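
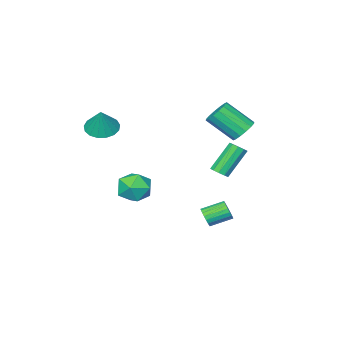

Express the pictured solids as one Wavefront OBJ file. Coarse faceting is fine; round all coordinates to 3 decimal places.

v -1.079 2.079 -4.067
v -0.735 2.238 -3.527
v -1.857 2.919 -3.012
v -2.201 2.761 -3.553
v -0.682 2.45 -3.693
v -1.804 3.132 -3.178
v -0.698 2.598 -3.923
v -1.82 3.28 -3.409
v -0.779 2.657 -4.179
v -1.901 3.338 -3.664
v -0.913 2.615 -4.415
v -2.035 3.297 -3.9
v -1.075 2.481 -4.591
v -2.197 3.162 -4.076
v -1.238 2.277 -4.676
v -2.36 2.959 -4.162
v -1.373 2.04 -4.657
v -2.495 2.721 -4.142
v -1.458 1.809 -4.535
v -2.58 2.49 -4.02
v -1.477 1.624 -4.332
v -2.599 2.306 -3.818
v -1.427 1.519 -4.084
v -2.549 2.2 -3.569
v -1.317 1.51 -3.833
v -2.439 2.192 -3.318
v -1.166 1.6 -3.622
v -2.288 2.281 -3.107
v -1 1.773 -3.488
v -2.122 2.454 -2.974
v -0.847 1.998 -3.455
v -1.969 2.68 -2.94
v -0.565 3.802 0.331
v -0.108 3.842 0.687
v -1.379 3.958 2.304
v -1.835 3.918 1.949
v -0.202 4.174 0.589
v -1.472 4.29 2.207
v -0.434 4.364 0.393
v -1.705 4.48 2.011
v -0.717 4.339 0.173
v -1.987 4.455 1.791
v -0.941 4.109 0.014
v -2.211 4.225 1.632
v -1.021 3.762 -0.024
v -2.292 3.878 1.593
v -0.928 3.43 0.073
v -2.198 3.546 1.691
v -0.695 3.24 0.269
v -1.966 3.356 1.887
v -0.413 3.265 0.489
v -1.683 3.381 2.107
v -0.189 3.495 0.648
v -1.459 3.611 2.266
v 3.259 -1.518 3.059
v 4.18 -1.403 2.714
v 3.741 -0.982 4.521
v 3.974 -0.985 2.628
v 3.604 -0.689 2.642
v 3.156 -0.583 2.75
v 2.731 -0.691 2.93
v 2.427 -0.989 3.139
v 2.314 -1.407 3.33
v 2.417 -1.851 3.458
v 2.714 -2.219 3.495
v 3.135 -2.426 3.433
v 3.585 -2.425 3.284
v 3.961 -2.216 3.084
v 4.175 -1.848 2.878
v -3.116 2.911 2.381
v -2.699 3.567 2.748
v -1.827 2.266 4.086
v -2.244 1.609 3.719
v -3.084 3.537 2.97
v -2.212 2.235 4.307
v -3.478 3.339 3.034
v -2.605 2.037 4.371
v -3.774 3.026 2.923
v -2.902 1.724 4.26
v -3.895 2.682 2.667
v -3.022 1.381 4.004
v -3.806 2.4 2.334
v -2.934 1.098 3.671
v -3.533 2.254 2.014
v -2.661 0.953 3.352
v -3.148 2.285 1.793
v -2.276 0.983 3.13
v -2.755 2.483 1.729
v -1.882 1.181 3.066
v -2.458 2.796 1.84
v -1.586 1.494 3.177
v -2.338 3.139 2.096
v -1.465 1.838 3.433
v -2.426 3.422 2.429
v -1.554 2.12 3.766
v 1.967 0.994 -1.727
v 2.375 1.507 -0.8
v 2.905 -0.527 -1.3
v 3.313 -0.014 -0.373
v 2.213 -0.286 -0.432
v 1.633 0.654 -0.697
v 3.647 0.326 -1.403
v 3.067 1.266 -1.668
v 3.414 1.094 -0.6
v 2.527 0.716 0
v 2.753 0.264 -2.1
v 1.866 -0.114 -1.5
f 2 1 5
f 2 5 3
f 3 5 6
f 3 6 4
f 5 1 7
f 5 7 6
f 6 7 8
f 6 8 4
f 7 1 9
f 7 9 8
f 8 9 10
f 8 10 4
f 9 1 11
f 9 11 10
f 10 11 12
f 10 12 4
f 11 1 13
f 11 13 12
f 12 13 14
f 12 14 4
f 13 1 15
f 13 15 14
f 14 15 16
f 14 16 4
f 15 1 17
f 15 17 16
f 16 17 18
f 16 18 4
f 17 1 19
f 17 19 18
f 18 19 20
f 18 20 4
f 19 1 21
f 19 21 20
f 20 21 22
f 20 22 4
f 21 1 23
f 21 23 22
f 22 23 24
f 22 24 4
f 23 1 25
f 23 25 24
f 24 25 26
f 24 26 4
f 25 1 27
f 25 27 26
f 26 27 28
f 26 28 4
f 27 1 29
f 27 29 28
f 28 29 30
f 28 30 4
f 29 1 31
f 29 31 30
f 30 31 32
f 30 32 4
f 31 1 2
f 31 2 32
f 32 2 3
f 32 3 4
f 34 33 37
f 34 37 35
f 35 37 38
f 35 38 36
f 37 33 39
f 37 39 38
f 38 39 40
f 38 40 36
f 39 33 41
f 39 41 40
f 40 41 42
f 40 42 36
f 41 33 43
f 41 43 42
f 42 43 44
f 42 44 36
f 43 33 45
f 43 45 44
f 44 45 46
f 44 46 36
f 45 33 47
f 45 47 46
f 46 47 48
f 46 48 36
f 47 33 49
f 47 49 48
f 48 49 50
f 48 50 36
f 49 33 51
f 49 51 50
f 50 51 52
f 50 52 36
f 51 33 53
f 51 53 52
f 52 53 54
f 52 54 36
f 53 33 34
f 53 34 54
f 54 34 35
f 54 35 36
f 56 55 58
f 56 58 57
f 58 55 59
f 58 59 57
f 59 55 60
f 59 60 57
f 60 55 61
f 60 61 57
f 61 55 62
f 61 62 57
f 62 55 63
f 62 63 57
f 63 55 64
f 63 64 57
f 64 55 65
f 64 65 57
f 65 55 66
f 65 66 57
f 66 55 67
f 66 67 57
f 67 55 68
f 67 68 57
f 68 55 69
f 68 69 57
f 69 55 56
f 69 56 57
f 71 70 74
f 71 74 72
f 72 74 75
f 72 75 73
f 74 70 76
f 74 76 75
f 75 76 77
f 75 77 73
f 76 70 78
f 76 78 77
f 77 78 79
f 77 79 73
f 78 70 80
f 78 80 79
f 79 80 81
f 79 81 73
f 80 70 82
f 80 82 81
f 81 82 83
f 81 83 73
f 82 70 84
f 82 84 83
f 83 84 85
f 83 85 73
f 84 70 86
f 84 86 85
f 85 86 87
f 85 87 73
f 86 70 88
f 86 88 87
f 87 88 89
f 87 89 73
f 88 70 90
f 88 90 89
f 89 90 91
f 89 91 73
f 90 70 92
f 90 92 91
f 91 92 93
f 91 93 73
f 92 70 94
f 92 94 93
f 93 94 95
f 93 95 73
f 94 70 71
f 94 71 95
f 95 71 72
f 95 72 73
f 96 107 101
f 96 101 97
f 96 97 103
f 96 103 106
f 96 106 107
f 97 101 105
f 101 107 100
f 107 106 98
f 106 103 102
f 103 97 104
f 99 105 100
f 99 100 98
f 99 98 102
f 99 102 104
f 99 104 105
f 100 105 101
f 98 100 107
f 102 98 106
f 104 102 103
f 105 104 97



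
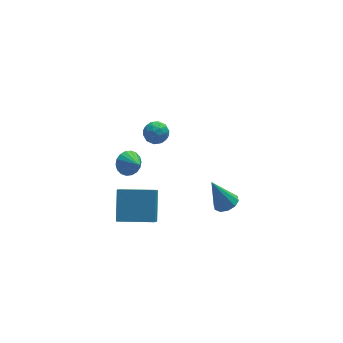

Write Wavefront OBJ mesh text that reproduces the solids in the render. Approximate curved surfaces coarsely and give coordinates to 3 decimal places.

v -3.422 -1.299 3.849
v -2.859 -1.103 4.224
v -2.741 -1.817 3.096
v -2.178 -1.621 3.471
v -2.623 -2.102 3.729
v -3.043 -1.783 4.194
v -2.557 -1.137 3.126
v -2.977 -0.818 3.591
v -2.324 -1.004 3.777
v -2.365 -1.6 4.15
v -3.235 -1.32 3.17
v -3.276 -1.916 3.543
v -3.2 -1.156 4.103
v -2.4 -1.764 3.217
v -2.661 -2.047 3.369
v -2.33 -1.932 3.589
v -3.309 -1.555 4.085
v -2.978 -1.44 4.306
v -2.839 -2.027 4.014
v -2.622 -1.48 3.014
v -2.291 -1.365 3.235
v -3.27 -0.988 3.731
v -2.939 -0.873 3.951
v -2.761 -0.893 3.306
v -2.554 -0.982 4.06
v -2.154 -1.286 3.617
v -2.377 -1.002 3.415
v -2.624 -0.814 3.688
v -2.579 -1.333 4.279
v -2.178 -1.637 3.836
v -2.44 -1.92 3.988
v -2.687 -1.732 4.262
v -2.264 -1.274 4.016
v -3.422 -1.283 3.484
v -3.021 -1.587 3.041
v -2.913 -1.188 3.058
v -3.16 -1 3.332
v -3.446 -1.634 3.703
v -3.046 -1.938 3.26
v -2.976 -2.106 3.632
v -3.223 -1.918 3.905
v -3.336 -1.646 3.304
v -5.026 -1.702 -3.186
v -4.621 -0.389 -1.917
v -4.756 -1.186 -3.806
v -4.35 0.126 -2.537
v -3.19 -2.446 -3.003
v -2.784 -1.134 -1.734
v -2.919 -1.931 -3.623
v -2.514 -0.618 -2.354
v 0.998 -1.288 -3.909
v 1.478 -0.756 -3.835
v 0.302 -0.892 -2.231
v 1.114 -0.587 -4.026
v 0.706 -0.685 -4.173
v 0.409 -1.014 -4.219
v 0.337 -1.447 -4.146
v 0.518 -1.819 -3.983
v 0.882 -1.989 -3.792
v 1.291 -1.891 -3.646
v 1.588 -1.562 -3.6
v 1.659 -1.129 -3.672
v -4.06 -0.739 0.65
v -3.702 -1.028 0.07
v -3.7 -1.661 1.33
v -3.473 -0.836 0.209
v -3.361 -0.625 0.436
v -3.386 -0.437 0.705
v -3.546 -0.308 0.963
v -3.806 -0.265 1.159
v -4.118 -0.316 1.254
v -4.417 -0.451 1.23
v -4.646 -0.643 1.091
v -4.759 -0.853 0.865
v -4.733 -1.042 0.596
v -4.574 -1.17 0.338
v -4.313 -1.213 0.141
v -4.002 -1.162 0.046
f 1 38 17
f 38 12 41
f 17 41 6
f 38 41 17
f 1 17 13
f 17 6 18
f 13 18 2
f 17 18 13
f 1 13 22
f 13 2 23
f 22 23 8
f 13 23 22
f 1 22 34
f 22 8 37
f 34 37 11
f 22 37 34
f 1 34 38
f 34 11 42
f 38 42 12
f 34 42 38
f 2 18 29
f 18 6 32
f 29 32 10
f 18 32 29
f 6 41 19
f 41 12 40
f 19 40 5
f 41 40 19
f 12 42 39
f 42 11 35
f 39 35 3
f 42 35 39
f 11 37 36
f 37 8 24
f 36 24 7
f 37 24 36
f 8 23 28
f 23 2 25
f 28 25 9
f 23 25 28
f 4 30 16
f 30 10 31
f 16 31 5
f 30 31 16
f 4 16 14
f 16 5 15
f 14 15 3
f 16 15 14
f 4 14 21
f 14 3 20
f 21 20 7
f 14 20 21
f 4 21 26
f 21 7 27
f 26 27 9
f 21 27 26
f 4 26 30
f 26 9 33
f 30 33 10
f 26 33 30
f 5 31 19
f 31 10 32
f 19 32 6
f 31 32 19
f 3 15 39
f 15 5 40
f 39 40 12
f 15 40 39
f 7 20 36
f 20 3 35
f 36 35 11
f 20 35 36
f 9 27 28
f 27 7 24
f 28 24 8
f 27 24 28
f 10 33 29
f 33 9 25
f 29 25 2
f 33 25 29
f 44 46 43
f 47 44 43
f 43 46 45
f 45 47 43
f 44 50 46
f 48 44 47
f 48 50 44
f 46 50 45
f 49 47 45
f 45 50 49
f 49 48 47
f 50 48 49
f 52 51 54
f 52 54 53
f 54 51 55
f 54 55 53
f 55 51 56
f 55 56 53
f 56 51 57
f 56 57 53
f 57 51 58
f 57 58 53
f 58 51 59
f 58 59 53
f 59 51 60
f 59 60 53
f 60 51 61
f 60 61 53
f 61 51 62
f 61 62 53
f 62 51 52
f 62 52 53
f 64 63 66
f 64 66 65
f 66 63 67
f 66 67 65
f 67 63 68
f 67 68 65
f 68 63 69
f 68 69 65
f 69 63 70
f 69 70 65
f 70 63 71
f 70 71 65
f 71 63 72
f 71 72 65
f 72 63 73
f 72 73 65
f 73 63 74
f 73 74 65
f 74 63 75
f 74 75 65
f 75 63 76
f 75 76 65
f 76 63 77
f 76 77 65
f 77 63 78
f 77 78 65
f 78 63 64
f 78 64 65



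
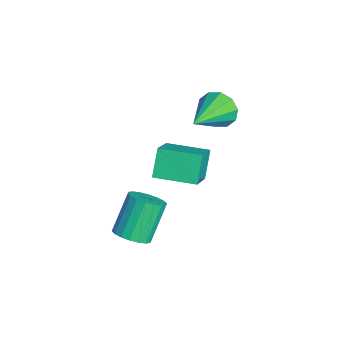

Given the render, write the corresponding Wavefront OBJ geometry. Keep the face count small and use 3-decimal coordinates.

v 0.876 1.974 3.134
v 2.024 1.519 4.004
v 1.454 3.358 3.096
v 2.601 2.903 3.966
v 1.479 1.697 2.194
v 2.626 1.242 3.064
v 2.056 3.081 2.156
v 3.204 2.626 3.026
v -0.912 4.031 3.046
v -0.463 4.28 2.472
v 0.492 2.949 3.674
v -0.404 4.572 2.843
v -0.538 4.658 3.291
v -0.816 4.504 3.646
v -1.13 4.169 3.771
v -1.361 3.781 3.62
v -1.42 3.489 3.249
v -1.285 3.404 2.801
v -1.008 3.558 2.446
v -0.694 3.892 2.321
v 3.545 0.418 0.928
v 3.935 0.029 1.327
v 3.266 0.654 2.591
v 2.875 1.042 2.192
v 4.102 0.279 1.292
v 3.433 0.904 2.555
v 4.159 0.557 1.185
v 3.49 1.182 2.448
v 4.094 0.806 1.027
v 3.425 1.431 2.29
v 3.92 0.979 0.849
v 3.251 1.604 2.112
v 3.672 1.041 0.687
v 3.002 1.666 1.951
v 3.398 0.979 0.573
v 2.729 1.604 1.836
v 3.154 0.806 0.529
v 2.485 1.431 1.793
v 2.987 0.556 0.565
v 2.318 1.181 1.828
v 2.93 0.278 0.672
v 2.261 0.903 1.935
v 2.995 0.029 0.83
v 2.326 0.654 2.093
v 3.169 -0.144 1.008
v 2.5 0.481 2.271
v 3.418 -0.206 1.169
v 2.748 0.419 2.433
v 3.691 -0.144 1.284
v 3.022 0.481 2.547
f 2 4 1
f 5 2 1
f 1 4 3
f 3 5 1
f 2 8 4
f 6 2 5
f 6 8 2
f 4 8 3
f 7 5 3
f 3 8 7
f 7 6 5
f 8 6 7
f 10 9 12
f 10 12 11
f 12 9 13
f 12 13 11
f 13 9 14
f 13 14 11
f 14 9 15
f 14 15 11
f 15 9 16
f 15 16 11
f 16 9 17
f 16 17 11
f 17 9 18
f 17 18 11
f 18 9 19
f 18 19 11
f 19 9 20
f 19 20 11
f 20 9 10
f 20 10 11
f 22 21 25
f 22 25 23
f 23 25 26
f 23 26 24
f 25 21 27
f 25 27 26
f 26 27 28
f 26 28 24
f 27 21 29
f 27 29 28
f 28 29 30
f 28 30 24
f 29 21 31
f 29 31 30
f 30 31 32
f 30 32 24
f 31 21 33
f 31 33 32
f 32 33 34
f 32 34 24
f 33 21 35
f 33 35 34
f 34 35 36
f 34 36 24
f 35 21 37
f 35 37 36
f 36 37 38
f 36 38 24
f 37 21 39
f 37 39 38
f 38 39 40
f 38 40 24
f 39 21 41
f 39 41 40
f 40 41 42
f 40 42 24
f 41 21 43
f 41 43 42
f 42 43 44
f 42 44 24
f 43 21 45
f 43 45 44
f 44 45 46
f 44 46 24
f 45 21 47
f 45 47 46
f 46 47 48
f 46 48 24
f 47 21 49
f 47 49 48
f 48 49 50
f 48 50 24
f 49 21 22
f 49 22 50
f 50 22 23
f 50 23 24



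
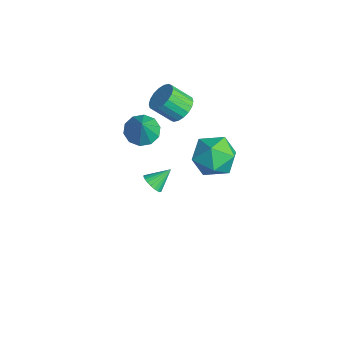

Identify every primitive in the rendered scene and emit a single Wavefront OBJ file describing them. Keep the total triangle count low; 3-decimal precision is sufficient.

v -3.109 0.983 1.724
v -2.357 1.056 2.134
v -2.798 0.151 3.106
v -3.551 0.077 2.696
v -2.568 1.331 2.294
v -3.01 0.426 3.267
v -2.887 1.538 2.342
v -3.329 0.633 3.314
v -3.25 1.634 2.267
v -3.692 0.729 3.239
v -3.585 1.602 2.085
v -4.026 0.697 3.057
v -3.825 1.447 1.831
v -4.267 0.541 2.803
v -3.924 1.2 1.556
v -4.366 0.294 2.528
v -3.862 0.909 1.314
v -4.303 0.004 2.286
v -3.65 0.634 1.153
v -4.092 -0.271 2.126
v -3.331 0.427 1.106
v -3.773 -0.478 2.078
v -2.968 0.331 1.181
v -3.41 -0.574 2.153
v -2.634 0.363 1.363
v -3.075 -0.542 2.335
v -2.393 0.519 1.617
v -2.835 -0.387 2.589
v -2.294 0.766 1.892
v -2.736 -0.14 2.864
v -2.316 -1.446 1.712
v -1.692 -0.8 1.514
v -1.544 -1.754 3.148
v -2.119 -0.552 1.797
v -2.621 -0.645 2.047
v -3.007 -1.045 2.169
v -3.129 -1.598 2.116
v -2.94 -2.093 1.909
v -2.514 -2.341 1.626
v -2.012 -2.247 1.376
v -1.626 -1.847 1.255
v -1.504 -1.295 1.307
v 1.24 1.374 3.492
v 2.436 1.334 3.123
v 0.764 -0.014 2.097
v 1.96 -0.054 1.728
v 1.635 -0.505 2.85
v 1.93 0.353 3.711
v 1.27 0.967 1.509
v 1.565 1.825 2.37
v 2.454 1.083 1.897
v 2.68 0.173 2.726
v 0.52 1.147 2.494
v 0.746 0.237 3.323
v -3.053 -0.631 -3.999
v -2.439 -0.474 -4.182
v -3.087 0.411 -3.221
v -2.577 -0.348 -4.358
v -2.789 -0.264 -4.479
v -3.04 -0.236 -4.527
v -3.293 -0.268 -4.495
v -3.51 -0.355 -4.387
v -3.658 -0.485 -4.22
v -3.713 -0.636 -4.02
v -3.668 -0.787 -3.816
v -3.529 -0.914 -3.64
v -3.318 -0.998 -3.518
v -3.067 -1.026 -3.47
v -2.813 -0.994 -3.502
v -2.596 -0.906 -3.61
v -2.449 -0.777 -3.777
v -2.394 -0.625 -3.978
f 2 1 5
f 2 5 3
f 3 5 6
f 3 6 4
f 5 1 7
f 5 7 6
f 6 7 8
f 6 8 4
f 7 1 9
f 7 9 8
f 8 9 10
f 8 10 4
f 9 1 11
f 9 11 10
f 10 11 12
f 10 12 4
f 11 1 13
f 11 13 12
f 12 13 14
f 12 14 4
f 13 1 15
f 13 15 14
f 14 15 16
f 14 16 4
f 15 1 17
f 15 17 16
f 16 17 18
f 16 18 4
f 17 1 19
f 17 19 18
f 18 19 20
f 18 20 4
f 19 1 21
f 19 21 20
f 20 21 22
f 20 22 4
f 21 1 23
f 21 23 22
f 22 23 24
f 22 24 4
f 23 1 25
f 23 25 24
f 24 25 26
f 24 26 4
f 25 1 27
f 25 27 26
f 26 27 28
f 26 28 4
f 27 1 29
f 27 29 28
f 28 29 30
f 28 30 4
f 29 1 2
f 29 2 30
f 30 2 3
f 30 3 4
f 32 31 34
f 32 34 33
f 34 31 35
f 34 35 33
f 35 31 36
f 35 36 33
f 36 31 37
f 36 37 33
f 37 31 38
f 37 38 33
f 38 31 39
f 38 39 33
f 39 31 40
f 39 40 33
f 40 31 41
f 40 41 33
f 41 31 42
f 41 42 33
f 42 31 32
f 42 32 33
f 43 54 48
f 43 48 44
f 43 44 50
f 43 50 53
f 43 53 54
f 44 48 52
f 48 54 47
f 54 53 45
f 53 50 49
f 50 44 51
f 46 52 47
f 46 47 45
f 46 45 49
f 46 49 51
f 46 51 52
f 47 52 48
f 45 47 54
f 49 45 53
f 51 49 50
f 52 51 44
f 56 55 58
f 56 58 57
f 58 55 59
f 58 59 57
f 59 55 60
f 59 60 57
f 60 55 61
f 60 61 57
f 61 55 62
f 61 62 57
f 62 55 63
f 62 63 57
f 63 55 64
f 63 64 57
f 64 55 65
f 64 65 57
f 65 55 66
f 65 66 57
f 66 55 67
f 66 67 57
f 67 55 68
f 67 68 57
f 68 55 69
f 68 69 57
f 69 55 70
f 69 70 57
f 70 55 71
f 70 71 57
f 71 55 72
f 71 72 57
f 72 55 56
f 72 56 57



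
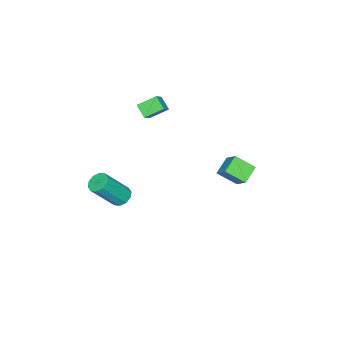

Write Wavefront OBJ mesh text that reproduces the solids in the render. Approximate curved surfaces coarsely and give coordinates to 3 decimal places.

v 1.092 -3.406 -2.563
v 1.65 -3.137 -2.817
v 2.767 -3.866 -1.131
v 2.208 -4.134 -0.877
v 1.47 -2.853 -2.576
v 2.587 -3.582 -0.889
v 1.146 -2.78 -2.329
v 2.263 -3.509 -0.643
v 0.8 -2.946 -2.172
v 1.917 -3.675 -0.486
v 0.566 -3.288 -2.164
v 1.683 -4.016 -0.478
v 0.533 -3.674 -2.309
v 1.65 -4.403 -0.623
v 0.713 -3.958 -2.551
v 1.83 -4.687 -0.864
v 1.037 -4.031 -2.797
v 2.154 -4.76 -1.111
v 1.383 -3.865 -2.954
v 2.5 -4.594 -1.268
v 1.617 -3.524 -2.962
v 2.734 -4.252 -1.276
v -1.912 -2.744 3.973
v -1.153 -2.574 4.585
v -1.617 -2.083 3.423
v -0.858 -1.912 4.034
v -1.242 -3.548 3.366
v -0.483 -3.377 3.977
v -0.947 -2.886 2.815
v -0.188 -2.716 3.427
v -0.309 2.269 2.178
v 0.165 3.055 2.997
v -0.701 3.262 1.453
v -0.226 4.047 2.272
v 0.666 2.253 1.628
v 1.141 3.038 2.447
v 0.275 3.245 0.903
v 0.749 4.031 1.722
f 2 1 5
f 2 5 3
f 3 5 6
f 3 6 4
f 5 1 7
f 5 7 6
f 6 7 8
f 6 8 4
f 7 1 9
f 7 9 8
f 8 9 10
f 8 10 4
f 9 1 11
f 9 11 10
f 10 11 12
f 10 12 4
f 11 1 13
f 11 13 12
f 12 13 14
f 12 14 4
f 13 1 15
f 13 15 14
f 14 15 16
f 14 16 4
f 15 1 17
f 15 17 16
f 16 17 18
f 16 18 4
f 17 1 19
f 17 19 18
f 18 19 20
f 18 20 4
f 19 1 21
f 19 21 20
f 20 21 22
f 20 22 4
f 21 1 2
f 21 2 22
f 22 2 3
f 22 3 4
f 24 26 23
f 27 24 23
f 23 26 25
f 25 27 23
f 24 30 26
f 28 24 27
f 28 30 24
f 26 30 25
f 29 27 25
f 25 30 29
f 29 28 27
f 30 28 29
f 32 34 31
f 35 32 31
f 31 34 33
f 33 35 31
f 32 38 34
f 36 32 35
f 36 38 32
f 34 38 33
f 37 35 33
f 33 38 37
f 37 36 35
f 38 36 37



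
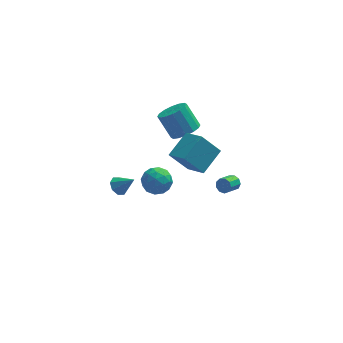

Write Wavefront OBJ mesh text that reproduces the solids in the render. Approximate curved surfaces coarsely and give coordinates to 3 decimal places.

v 0.051 1.386 3.084
v 0.948 1.527 3.479
v 0.206 2.296 4.89
v -0.691 2.154 4.496
v 0.857 1.948 3.202
v 0.115 2.717 4.613
v 0.55 2.219 2.893
v -0.191 2.988 4.304
v 0.11 2.266 2.636
v -0.632 3.035 4.047
v -0.346 2.077 2.498
v -1.088 2.846 3.91
v -0.696 1.704 2.518
v -1.438 2.473 3.929
v -0.846 1.244 2.69
v -1.588 2.013 4.101
v -0.755 0.823 2.967
v -1.497 1.592 4.378
v -0.449 0.552 3.276
v -1.19 1.321 4.687
v -0.008 0.505 3.533
v -0.75 1.274 4.944
v 0.448 0.694 3.67
v -0.294 1.463 5.082
v 0.798 1.067 3.651
v 0.056 1.836 5.062
v 2.819 0.228 -1.195
v 3.172 0.151 -0.78
v 2.495 -0.544 -0.331
v 2.141 -0.468 -0.745
v 2.937 0.433 -0.698
v 2.26 -0.263 -0.249
v 2.646 0.619 -0.849
v 1.969 -0.077 -0.399
v 2.436 0.622 -1.161
v 1.759 -0.074 -0.711
v 2.405 0.44 -1.489
v 1.728 -0.256 -1.039
v 2.568 0.159 -1.679
v 1.89 -0.537 -1.23
v 2.847 -0.09 -1.643
v 2.17 -0.785 -1.193
v 3.114 -0.19 -1.397
v 2.437 -0.886 -0.947
v 3.242 -0.095 -1.056
v 2.565 -0.791 -0.607
v -0.154 -1.713 2.436
v -1.272 -1.58 3.789
v 0.994 -0.49 3.265
v -0.125 -0.357 4.617
v 0.625 -2.963 3.203
v -0.494 -2.83 4.555
v 1.772 -1.74 4.031
v 0.654 -1.607 5.384
v -3.916 3.578 -4.259
v -3.464 4.103 -4.456
v -2.964 3.142 -3.241
v -3.814 4.263 -4.061
v -4.223 4.021 -3.782
v -4.452 3.52 -3.782
v -4.367 3.053 -4.062
v -4.017 2.893 -4.457
v -3.608 3.135 -4.736
v -3.379 3.636 -4.736
v -1.893 3.828 -2.873
v -1.338 3.957 -3.769
v -1.782 2.123 -3.051
v -1.227 2.252 -3.947
v -0.796 2.513 -3.012
v -0.864 3.567 -2.902
v -2.256 2.513 -3.918
v -2.324 3.567 -3.808
v -1.562 3.145 -4.415
v -0.659 3.145 -3.855
v -2.461 2.935 -2.965
v -1.558 2.935 -2.405
v -1.625 4.042 -3.305
v -1.495 2.038 -3.515
v -1.241 2.191 -2.965
v -0.915 2.267 -3.492
v -1.347 3.813 -2.796
v -1.02 3.889 -3.323
v -0.702 3.04 -2.878
v -2.1 2.191 -3.497
v -1.773 2.267 -4.024
v -2.205 3.813 -3.328
v -1.879 3.889 -3.855
v -2.418 3.04 -3.942
v -1.43 3.641 -4.211
v -1.366 2.638 -4.316
v -1.97 2.792 -4.299
v -2.011 3.411 -4.234
v -0.9 3.641 -3.883
v -0.835 2.638 -3.987
v -0.581 2.792 -3.438
v -0.622 3.411 -3.373
v -1.032 3.163 -4.262
v -2.285 3.442 -2.833
v -2.22 2.439 -2.937
v -2.498 2.669 -3.447
v -2.539 3.288 -3.382
v -1.754 3.442 -2.504
v -1.69 2.439 -2.609
v -1.109 2.669 -2.586
v -1.15 3.288 -2.521
v -2.088 2.917 -2.558
f 2 1 5
f 2 5 3
f 3 5 6
f 3 6 4
f 5 1 7
f 5 7 6
f 6 7 8
f 6 8 4
f 7 1 9
f 7 9 8
f 8 9 10
f 8 10 4
f 9 1 11
f 9 11 10
f 10 11 12
f 10 12 4
f 11 1 13
f 11 13 12
f 12 13 14
f 12 14 4
f 13 1 15
f 13 15 14
f 14 15 16
f 14 16 4
f 15 1 17
f 15 17 16
f 16 17 18
f 16 18 4
f 17 1 19
f 17 19 18
f 18 19 20
f 18 20 4
f 19 1 21
f 19 21 20
f 20 21 22
f 20 22 4
f 21 1 23
f 21 23 22
f 22 23 24
f 22 24 4
f 23 1 25
f 23 25 24
f 24 25 26
f 24 26 4
f 25 1 2
f 25 2 26
f 26 2 3
f 26 3 4
f 28 27 31
f 28 31 29
f 29 31 32
f 29 32 30
f 31 27 33
f 31 33 32
f 32 33 34
f 32 34 30
f 33 27 35
f 33 35 34
f 34 35 36
f 34 36 30
f 35 27 37
f 35 37 36
f 36 37 38
f 36 38 30
f 37 27 39
f 37 39 38
f 38 39 40
f 38 40 30
f 39 27 41
f 39 41 40
f 40 41 42
f 40 42 30
f 41 27 43
f 41 43 42
f 42 43 44
f 42 44 30
f 43 27 45
f 43 45 44
f 44 45 46
f 44 46 30
f 45 27 28
f 45 28 46
f 46 28 29
f 46 29 30
f 48 50 47
f 51 48 47
f 47 50 49
f 49 51 47
f 48 54 50
f 52 48 51
f 52 54 48
f 50 54 49
f 53 51 49
f 49 54 53
f 53 52 51
f 54 52 53
f 56 55 58
f 56 58 57
f 58 55 59
f 58 59 57
f 59 55 60
f 59 60 57
f 60 55 61
f 60 61 57
f 61 55 62
f 61 62 57
f 62 55 63
f 62 63 57
f 63 55 64
f 63 64 57
f 64 55 56
f 64 56 57
f 65 102 81
f 102 76 105
f 81 105 70
f 102 105 81
f 65 81 77
f 81 70 82
f 77 82 66
f 81 82 77
f 65 77 86
f 77 66 87
f 86 87 72
f 77 87 86
f 65 86 98
f 86 72 101
f 98 101 75
f 86 101 98
f 65 98 102
f 98 75 106
f 102 106 76
f 98 106 102
f 66 82 93
f 82 70 96
f 93 96 74
f 82 96 93
f 70 105 83
f 105 76 104
f 83 104 69
f 105 104 83
f 76 106 103
f 106 75 99
f 103 99 67
f 106 99 103
f 75 101 100
f 101 72 88
f 100 88 71
f 101 88 100
f 72 87 92
f 87 66 89
f 92 89 73
f 87 89 92
f 68 94 80
f 94 74 95
f 80 95 69
f 94 95 80
f 68 80 78
f 80 69 79
f 78 79 67
f 80 79 78
f 68 78 85
f 78 67 84
f 85 84 71
f 78 84 85
f 68 85 90
f 85 71 91
f 90 91 73
f 85 91 90
f 68 90 94
f 90 73 97
f 94 97 74
f 90 97 94
f 69 95 83
f 95 74 96
f 83 96 70
f 95 96 83
f 67 79 103
f 79 69 104
f 103 104 76
f 79 104 103
f 71 84 100
f 84 67 99
f 100 99 75
f 84 99 100
f 73 91 92
f 91 71 88
f 92 88 72
f 91 88 92
f 74 97 93
f 97 73 89
f 93 89 66
f 97 89 93



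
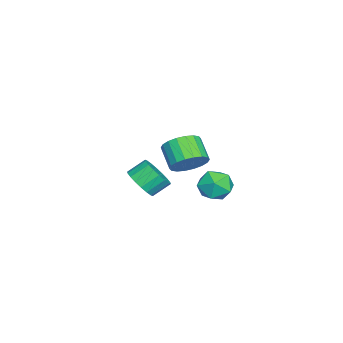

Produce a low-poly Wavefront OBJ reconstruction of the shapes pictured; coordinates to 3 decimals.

v 0.869 -2.011 -1.047
v 1.672 -1.469 -1.104
v 1.193 -0.687 -0.41
v 0.391 -1.229 -0.353
v 1.434 -1.323 -1.433
v 0.955 -0.541 -0.739
v 1.084 -1.313 -1.686
v 0.605 -0.531 -0.992
v 0.691 -1.442 -1.812
v 0.212 -0.66 -1.118
v 0.334 -1.683 -1.786
v -0.145 -0.901 -1.093
v 0.083 -1.989 -1.614
v -0.396 -1.207 -0.921
v -0.012 -2.3 -1.33
v -0.491 -1.517 -0.636
v 0.067 -2.553 -0.99
v -0.412 -1.771 -0.296
v 0.305 -2.699 -0.661
v -0.174 -1.917 0.033
v 0.655 -2.709 -0.408
v 0.176 -1.927 0.286
v 1.048 -2.58 -0.282
v 0.569 -1.798 0.412
v 1.405 -2.339 -0.307
v 0.926 -1.557 0.386
v 1.656 -2.033 -0.479
v 1.177 -1.251 0.214
v 1.751 -1.723 -0.764
v 1.272 -0.94 -0.07
v -3.112 1.554 -2.142
v -2.178 1.03 -2.302
v -3.802 0.75 -3.538
v -2.868 0.226 -3.698
v -3.482 -0.011 -2.837
v -3.055 0.486 -1.975
v -2.925 1.294 -3.865
v -2.498 1.791 -3.003
v -2.062 0.869 -3.367
v -2.407 0.062 -2.732
v -3.573 1.718 -3.108
v -3.918 0.911 -2.473
v 3.516 1.11 2.224
v 4.21 1.063 2.914
v 3.318 0.424 3.767
v 2.624 0.47 3.076
v 4.016 1.445 2.997
v 3.124 0.805 3.85
v 3.722 1.76 2.927
v 2.83 1.12 3.78
v 3.388 1.947 2.718
v 2.496 1.307 3.57
v 3.08 1.967 2.41
v 2.188 1.328 3.263
v 2.857 1.818 2.066
v 1.965 1.179 2.919
v 2.765 1.529 1.753
v 1.873 0.889 2.606
v 2.822 1.156 1.533
v 1.93 0.517 2.386
v 3.016 0.775 1.45
v 2.124 0.135 2.303
v 3.31 0.46 1.52
v 2.418 -0.18 2.373
v 3.644 0.273 1.73
v 2.752 -0.367 2.582
v 3.952 0.252 2.037
v 3.06 -0.387 2.89
v 4.175 0.401 2.381
v 3.283 -0.238 3.234
v 4.267 0.691 2.694
v 3.375 0.051 3.547
f 2 1 5
f 2 5 3
f 3 5 6
f 3 6 4
f 5 1 7
f 5 7 6
f 6 7 8
f 6 8 4
f 7 1 9
f 7 9 8
f 8 9 10
f 8 10 4
f 9 1 11
f 9 11 10
f 10 11 12
f 10 12 4
f 11 1 13
f 11 13 12
f 12 13 14
f 12 14 4
f 13 1 15
f 13 15 14
f 14 15 16
f 14 16 4
f 15 1 17
f 15 17 16
f 16 17 18
f 16 18 4
f 17 1 19
f 17 19 18
f 18 19 20
f 18 20 4
f 19 1 21
f 19 21 20
f 20 21 22
f 20 22 4
f 21 1 23
f 21 23 22
f 22 23 24
f 22 24 4
f 23 1 25
f 23 25 24
f 24 25 26
f 24 26 4
f 25 1 27
f 25 27 26
f 26 27 28
f 26 28 4
f 27 1 29
f 27 29 28
f 28 29 30
f 28 30 4
f 29 1 2
f 29 2 30
f 30 2 3
f 30 3 4
f 31 42 36
f 31 36 32
f 31 32 38
f 31 38 41
f 31 41 42
f 32 36 40
f 36 42 35
f 42 41 33
f 41 38 37
f 38 32 39
f 34 40 35
f 34 35 33
f 34 33 37
f 34 37 39
f 34 39 40
f 35 40 36
f 33 35 42
f 37 33 41
f 39 37 38
f 40 39 32
f 44 43 47
f 44 47 45
f 45 47 48
f 45 48 46
f 47 43 49
f 47 49 48
f 48 49 50
f 48 50 46
f 49 43 51
f 49 51 50
f 50 51 52
f 50 52 46
f 51 43 53
f 51 53 52
f 52 53 54
f 52 54 46
f 53 43 55
f 53 55 54
f 54 55 56
f 54 56 46
f 55 43 57
f 55 57 56
f 56 57 58
f 56 58 46
f 57 43 59
f 57 59 58
f 58 59 60
f 58 60 46
f 59 43 61
f 59 61 60
f 60 61 62
f 60 62 46
f 61 43 63
f 61 63 62
f 62 63 64
f 62 64 46
f 63 43 65
f 63 65 64
f 64 65 66
f 64 66 46
f 65 43 67
f 65 67 66
f 66 67 68
f 66 68 46
f 67 43 69
f 67 69 68
f 68 69 70
f 68 70 46
f 69 43 71
f 69 71 70
f 70 71 72
f 70 72 46
f 71 43 44
f 71 44 72
f 72 44 45
f 72 45 46



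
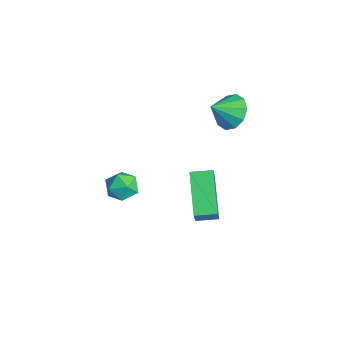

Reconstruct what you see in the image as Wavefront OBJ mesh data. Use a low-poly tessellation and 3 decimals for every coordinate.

v 0.887 1.535 2.827
v 1.648 1.747 2.951
v 1.013 0.705 3.473
v 1.369 1.971 3.292
v 0.906 2.028 3.456
v 0.436 1.897 3.379
v 0.138 1.628 3.091
v 0.126 1.323 2.702
v 0.405 1.099 2.361
v 0.868 1.042 2.197
v 1.338 1.173 2.274
v 1.636 1.443 2.562
v 1.581 -0.026 -2.614
v -0.045 0.348 -1.587
v 1.827 0.814 -2.531
v 0.201 1.189 -1.504
v 2.059 -0.249 -1.776
v 0.433 0.126 -0.749
v 2.305 0.592 -1.693
v 0.679 0.966 -0.666
v 0.69 -2.559 0.293
v 1.011 -2.177 -0.19
v 1.549 -3.283 0.29
v 1.87 -2.901 -0.193
v 1.798 -2.655 0.452
v 1.267 -2.208 0.454
v 1.293 -3.252 -0.354
v 0.762 -2.805 -0.352
v 1.383 -2.606 -0.59
v 1.695 -2.237 -0.092
v 0.865 -3.223 0.192
v 1.177 -2.854 0.69
f 2 1 4
f 2 4 3
f 4 1 5
f 4 5 3
f 5 1 6
f 5 6 3
f 6 1 7
f 6 7 3
f 7 1 8
f 7 8 3
f 8 1 9
f 8 9 3
f 9 1 10
f 9 10 3
f 10 1 11
f 10 11 3
f 11 1 12
f 11 12 3
f 12 1 2
f 12 2 3
f 14 16 13
f 17 14 13
f 13 16 15
f 15 17 13
f 14 20 16
f 18 14 17
f 18 20 14
f 16 20 15
f 19 17 15
f 15 20 19
f 19 18 17
f 20 18 19
f 21 32 26
f 21 26 22
f 21 22 28
f 21 28 31
f 21 31 32
f 22 26 30
f 26 32 25
f 32 31 23
f 31 28 27
f 28 22 29
f 24 30 25
f 24 25 23
f 24 23 27
f 24 27 29
f 24 29 30
f 25 30 26
f 23 25 32
f 27 23 31
f 29 27 28
f 30 29 22



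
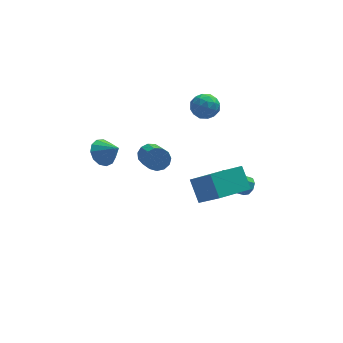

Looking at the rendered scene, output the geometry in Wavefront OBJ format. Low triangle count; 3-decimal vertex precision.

v -4.225 -0.42 -0.172
v -3.723 0.318 -0.053
v -3.455 -1.08 0.672
v -4.09 0.337 0.296
v -4.5 0.116 0.498
v -4.822 -0.275 0.486
v -4.955 -0.712 0.266
v -4.857 -1.056 -0.093
v -4.558 -1.198 -0.478
v -4.153 -1.093 -0.765
v -3.772 -0.774 -0.864
v -3.534 -0.342 -0.743
v -3.516 0.064 -0.441
v 3.777 -0.609 -4.212
v 4.116 -0.461 -3.702
v 2.642 -0.683 -2.658
v 2.303 -0.831 -3.168
v 3.942 -0.105 -3.872
v 2.468 -0.327 -2.828
v 3.691 0.015 -4.201
v 2.217 -0.207 -3.157
v 3.48 -0.157 -4.535
v 2.006 -0.379 -3.491
v 3.408 -0.54 -4.718
v 1.934 -0.763 -3.674
v 3.509 -0.956 -4.665
v 2.035 -1.178 -3.62
v 3.735 -1.209 -4.399
v 2.261 -1.431 -3.355
v 3.981 -1.181 -4.046
v 2.507 -1.404 -3.002
v 4.131 -0.886 -3.771
v 2.658 -1.108 -2.727
v 0.464 -3.539 -2.483
v 0.172 -2.492 -1.378
v 2.362 -2.639 -2.834
v 2.07 -1.592 -1.729
v 1.33 -4.808 -1.051
v 1.038 -3.761 0.054
v 3.228 -3.908 -1.402
v 2.936 -2.861 -0.297
v -1.668 -0.69 -0.515
v -0.929 -0.658 -0.549
v -0.813 -2.298 0.462
v -1.552 -2.33 0.495
v -1.04 -0.453 -0.203
v -0.924 -2.093 0.808
v -1.351 -0.323 0.043
v -1.235 -1.963 1.054
v -1.762 -0.31 0.113
v -1.646 -1.95 1.123
v -2.143 -0.417 -0.018
v -2.027 -2.057 0.993
v -2.373 -0.611 -0.306
v -2.257 -2.251 0.705
v -2.38 -0.83 -0.661
v -2.264 -2.47 0.35
v -2.161 -1.005 -0.969
v -2.044 -2.645 0.041
v -1.785 -1.079 -1.134
v -1.669 -2.719 -0.123
v -1.372 -1.03 -1.102
v -1.256 -2.67 -0.091
v -1.053 -0.873 -0.884
v -0.937 -2.513 0.127
v 1.111 1.223 2.416
v 1.526 1.773 1.847
v 1.734 0.087 1.773
v 2.149 0.637 1.204
v 2.382 0.628 2.067
v 1.997 1.33 2.464
v 1.263 0.53 1.156
v 0.878 1.232 1.553
v 1.62 1.345 1.068
v 2.312 1.405 1.631
v 0.948 0.455 1.989
v 1.64 0.515 2.552
v 1.264 1.597 2.188
v 1.996 0.263 1.432
v 2.133 0.257 1.939
v 2.377 0.58 1.605
v 1.541 1.337 2.551
v 1.785 1.66 2.217
v 2.288 0.987 2.345
v 1.475 0.2 1.403
v 1.719 0.523 1.069
v 0.883 1.28 2.015
v 1.127 1.603 1.681
v 0.972 0.873 1.275
v 1.563 1.669 1.396
v 1.929 1.002 1.018
v 1.409 0.939 0.989
v 1.182 1.352 1.223
v 1.97 1.705 1.727
v 2.336 1.037 1.349
v 2.473 1.032 1.856
v 2.247 1.444 2.09
v 2.025 1.453 1.269
v 0.924 0.823 2.271
v 1.29 0.155 1.893
v 1.013 0.416 1.53
v 0.787 0.828 1.764
v 1.331 0.858 2.602
v 1.697 0.191 2.224
v 2.078 0.508 2.397
v 1.851 0.921 2.631
v 1.235 0.407 2.351
f 2 1 4
f 2 4 3
f 4 1 5
f 4 5 3
f 5 1 6
f 5 6 3
f 6 1 7
f 6 7 3
f 7 1 8
f 7 8 3
f 8 1 9
f 8 9 3
f 9 1 10
f 9 10 3
f 10 1 11
f 10 11 3
f 11 1 12
f 11 12 3
f 12 1 13
f 12 13 3
f 13 1 2
f 13 2 3
f 15 14 18
f 15 18 16
f 16 18 19
f 16 19 17
f 18 14 20
f 18 20 19
f 19 20 21
f 19 21 17
f 20 14 22
f 20 22 21
f 21 22 23
f 21 23 17
f 22 14 24
f 22 24 23
f 23 24 25
f 23 25 17
f 24 14 26
f 24 26 25
f 25 26 27
f 25 27 17
f 26 14 28
f 26 28 27
f 27 28 29
f 27 29 17
f 28 14 30
f 28 30 29
f 29 30 31
f 29 31 17
f 30 14 32
f 30 32 31
f 31 32 33
f 31 33 17
f 32 14 15
f 32 15 33
f 33 15 16
f 33 16 17
f 35 37 34
f 38 35 34
f 34 37 36
f 36 38 34
f 35 41 37
f 39 35 38
f 39 41 35
f 37 41 36
f 40 38 36
f 36 41 40
f 40 39 38
f 41 39 40
f 43 42 46
f 43 46 44
f 44 46 47
f 44 47 45
f 46 42 48
f 46 48 47
f 47 48 49
f 47 49 45
f 48 42 50
f 48 50 49
f 49 50 51
f 49 51 45
f 50 42 52
f 50 52 51
f 51 52 53
f 51 53 45
f 52 42 54
f 52 54 53
f 53 54 55
f 53 55 45
f 54 42 56
f 54 56 55
f 55 56 57
f 55 57 45
f 56 42 58
f 56 58 57
f 57 58 59
f 57 59 45
f 58 42 60
f 58 60 59
f 59 60 61
f 59 61 45
f 60 42 62
f 60 62 61
f 61 62 63
f 61 63 45
f 62 42 64
f 62 64 63
f 63 64 65
f 63 65 45
f 64 42 43
f 64 43 65
f 65 43 44
f 65 44 45
f 66 103 82
f 103 77 106
f 82 106 71
f 103 106 82
f 66 82 78
f 82 71 83
f 78 83 67
f 82 83 78
f 66 78 87
f 78 67 88
f 87 88 73
f 78 88 87
f 66 87 99
f 87 73 102
f 99 102 76
f 87 102 99
f 66 99 103
f 99 76 107
f 103 107 77
f 99 107 103
f 67 83 94
f 83 71 97
f 94 97 75
f 83 97 94
f 71 106 84
f 106 77 105
f 84 105 70
f 106 105 84
f 77 107 104
f 107 76 100
f 104 100 68
f 107 100 104
f 76 102 101
f 102 73 89
f 101 89 72
f 102 89 101
f 73 88 93
f 88 67 90
f 93 90 74
f 88 90 93
f 69 95 81
f 95 75 96
f 81 96 70
f 95 96 81
f 69 81 79
f 81 70 80
f 79 80 68
f 81 80 79
f 69 79 86
f 79 68 85
f 86 85 72
f 79 85 86
f 69 86 91
f 86 72 92
f 91 92 74
f 86 92 91
f 69 91 95
f 91 74 98
f 95 98 75
f 91 98 95
f 70 96 84
f 96 75 97
f 84 97 71
f 96 97 84
f 68 80 104
f 80 70 105
f 104 105 77
f 80 105 104
f 72 85 101
f 85 68 100
f 101 100 76
f 85 100 101
f 74 92 93
f 92 72 89
f 93 89 73
f 92 89 93
f 75 98 94
f 98 74 90
f 94 90 67
f 98 90 94



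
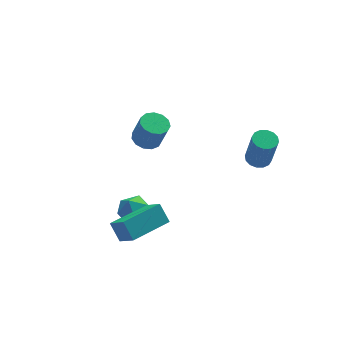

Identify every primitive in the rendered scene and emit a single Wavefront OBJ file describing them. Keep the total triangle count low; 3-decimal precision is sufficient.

v -3.334 -2.723 -1.034
v -2.956 -3.604 -0.231
v -3.595 -2.088 -0.214
v -3.218 -2.968 0.589
v -1.362 -1.892 -1.049
v -0.985 -2.772 -0.246
v -1.624 -1.256 -0.229
v -1.246 -2.137 0.574
v -2.155 1.158 -1.951
v -1.281 1.015 -1.681
v -2.119 -0.115 -2.739
v -1.245 -0.258 -2.469
v -1.935 -0.32 -1.856
v -1.957 0.466 -1.369
v -1.443 0.434 -3.051
v -1.465 1.22 -2.564
v -0.841 0.568 -2.361
v -1.146 0.101 -1.622
v -2.254 0.799 -2.798
v -2.559 0.332 -2.059
v -0.146 3.444 0.27
v 0.392 3.979 0.305
v 0.705 3.572 1.725
v 0.166 3.036 1.69
v 0.029 4.164 0.438
v 0.342 3.757 1.858
v -0.39 4.12 0.517
v -0.077 3.713 1.937
v -0.731 3.861 0.518
v -0.418 3.454 1.938
v -0.887 3.47 0.441
v -0.574 3.063 1.861
v -0.807 3.07 0.309
v -0.494 2.663 1.729
v -0.518 2.789 0.164
v -0.205 2.382 1.584
v -0.111 2.716 0.054
v 0.202 2.309 1.474
v 0.285 2.874 0.012
v 0.598 2.467 1.432
v 0.544 3.212 0.052
v 0.857 2.805 1.472
v 0.584 3.624 0.161
v 0.897 3.217 1.581
v 3.49 -2.074 2.536
v 4.041 -2.337 2.425
v 4.161 -2.829 4.194
v 3.61 -2.566 4.304
v 4.108 -2.033 2.505
v 4.228 -2.525 4.274
v 4.01 -1.741 2.593
v 4.13 -2.233 4.362
v 3.772 -1.537 2.666
v 3.892 -2.029 4.435
v 3.459 -1.478 2.703
v 3.579 -1.97 4.472
v 3.154 -1.578 2.696
v 3.274 -2.07 4.465
v 2.939 -1.811 2.646
v 3.059 -2.303 4.415
v 2.872 -2.115 2.566
v 2.992 -2.607 4.335
v 2.97 -2.407 2.478
v 3.09 -2.899 4.247
v 3.208 -2.611 2.405
v 3.328 -3.103 4.174
v 3.521 -2.67 2.368
v 3.641 -3.162 4.137
v 3.826 -2.57 2.375
v 3.946 -3.062 4.144
f 2 4 1
f 5 2 1
f 1 4 3
f 3 5 1
f 2 8 4
f 6 2 5
f 6 8 2
f 4 8 3
f 7 5 3
f 3 8 7
f 7 6 5
f 8 6 7
f 9 20 14
f 9 14 10
f 9 10 16
f 9 16 19
f 9 19 20
f 10 14 18
f 14 20 13
f 20 19 11
f 19 16 15
f 16 10 17
f 12 18 13
f 12 13 11
f 12 11 15
f 12 15 17
f 12 17 18
f 13 18 14
f 11 13 20
f 15 11 19
f 17 15 16
f 18 17 10
f 22 21 25
f 22 25 23
f 23 25 26
f 23 26 24
f 25 21 27
f 25 27 26
f 26 27 28
f 26 28 24
f 27 21 29
f 27 29 28
f 28 29 30
f 28 30 24
f 29 21 31
f 29 31 30
f 30 31 32
f 30 32 24
f 31 21 33
f 31 33 32
f 32 33 34
f 32 34 24
f 33 21 35
f 33 35 34
f 34 35 36
f 34 36 24
f 35 21 37
f 35 37 36
f 36 37 38
f 36 38 24
f 37 21 39
f 37 39 38
f 38 39 40
f 38 40 24
f 39 21 41
f 39 41 40
f 40 41 42
f 40 42 24
f 41 21 43
f 41 43 42
f 42 43 44
f 42 44 24
f 43 21 22
f 43 22 44
f 44 22 23
f 44 23 24
f 46 45 49
f 46 49 47
f 47 49 50
f 47 50 48
f 49 45 51
f 49 51 50
f 50 51 52
f 50 52 48
f 51 45 53
f 51 53 52
f 52 53 54
f 52 54 48
f 53 45 55
f 53 55 54
f 54 55 56
f 54 56 48
f 55 45 57
f 55 57 56
f 56 57 58
f 56 58 48
f 57 45 59
f 57 59 58
f 58 59 60
f 58 60 48
f 59 45 61
f 59 61 60
f 60 61 62
f 60 62 48
f 61 45 63
f 61 63 62
f 62 63 64
f 62 64 48
f 63 45 65
f 63 65 64
f 64 65 66
f 64 66 48
f 65 45 67
f 65 67 66
f 66 67 68
f 66 68 48
f 67 45 69
f 67 69 68
f 68 69 70
f 68 70 48
f 69 45 46
f 69 46 70
f 70 46 47
f 70 47 48



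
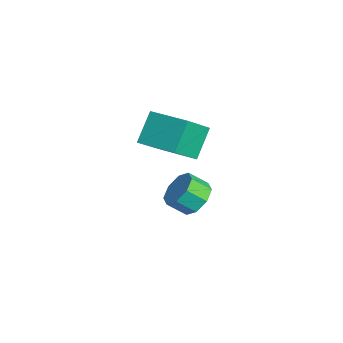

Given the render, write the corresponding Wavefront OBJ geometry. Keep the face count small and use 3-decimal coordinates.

v 2.41 1.492 1.398
v 3.141 0.361 2.561
v 1.629 2.25 2.626
v 2.361 1.118 3.789
v 3.879 2.662 1.611
v 4.611 1.53 2.774
v 3.099 3.419 2.839
v 3.83 2.288 4.002
v 2.335 3.137 -2.18
v 3.14 3.318 -1.751
v 2.95 2.504 -1.051
v 2.145 2.323 -1.48
v 2.596 3.683 -1.474
v 2.406 2.869 -0.774
v 1.899 3.729 -1.61
v 1.709 2.915 -0.91
v 1.457 3.427 -2.08
v 1.267 2.613 -1.38
v 1.53 2.956 -2.609
v 1.34 2.142 -1.909
v 2.074 2.591 -2.886
v 1.884 1.777 -2.186
v 2.771 2.545 -2.75
v 2.581 1.731 -2.05
v 3.213 2.847 -2.28
v 3.023 2.033 -1.58
f 2 4 1
f 5 2 1
f 1 4 3
f 3 5 1
f 2 8 4
f 6 2 5
f 6 8 2
f 4 8 3
f 7 5 3
f 3 8 7
f 7 6 5
f 8 6 7
f 10 9 13
f 10 13 11
f 11 13 14
f 11 14 12
f 13 9 15
f 13 15 14
f 14 15 16
f 14 16 12
f 15 9 17
f 15 17 16
f 16 17 18
f 16 18 12
f 17 9 19
f 17 19 18
f 18 19 20
f 18 20 12
f 19 9 21
f 19 21 20
f 20 21 22
f 20 22 12
f 21 9 23
f 21 23 22
f 22 23 24
f 22 24 12
f 23 9 25
f 23 25 24
f 24 25 26
f 24 26 12
f 25 9 10
f 25 10 26
f 26 10 11
f 26 11 12



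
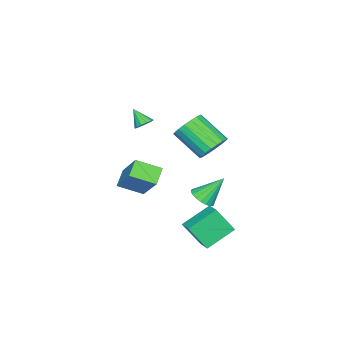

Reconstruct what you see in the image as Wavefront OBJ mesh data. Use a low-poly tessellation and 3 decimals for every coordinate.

v 2.34 -1.826 -2.964
v 1.525 -1.965 -2.384
v 1.77 -0.715 -3.5
v 0.954 -0.853 -2.92
v 3.246 -0.607 -1.4
v 2.43 -0.745 -0.82
v 2.675 0.505 -1.936
v 1.86 0.366 -1.356
v 3.972 3.51 -4.244
v 4.287 2.717 -3.011
v 2.776 4.265 -3.453
v 3.091 3.471 -2.22
v 4.549 4.149 -3.98
v 4.864 3.355 -2.747
v 3.353 4.903 -3.189
v 3.668 4.11 -1.956
v -0.703 -2.087 -0.403
v -0.242 -1.979 -0.187
v -0.897 -2.793 0.363
v -0.435 -1.795 -0.066
v -0.713 -1.703 -0.052
v -0.988 -1.734 -0.15
v -1.172 -1.876 -0.328
v -1.207 -2.085 -0.53
v -1.082 -2.295 -0.691
v -0.836 -2.439 -0.762
v -0.548 -2.471 -0.718
v -0.309 -2.381 -0.574
v -0.195 -2.198 -0.376
v 1.468 2.805 0.496
v 2.264 2.595 0.33
v 2.108 1.145 1.418
v 1.312 1.355 1.584
v 2.297 2.816 0.63
v 2.141 1.366 1.718
v 2.166 3.035 0.903
v 2.01 1.585 1.991
v 1.897 3.209 1.095
v 1.741 1.758 2.183
v 1.542 3.302 1.169
v 1.386 1.852 2.257
v 1.173 3.297 1.11
v 1.017 1.847 2.198
v 0.863 3.195 0.929
v 0.707 1.744 2.017
v 0.672 3.015 0.662
v 0.516 1.565 1.75
v 0.639 2.794 0.362
v 0.483 1.344 1.45
v 0.77 2.575 0.089
v 0.614 1.125 1.177
v 1.039 2.402 -0.103
v 0.883 0.951 0.985
v 1.394 2.308 -0.177
v 1.238 0.858 0.911
v 1.763 2.313 -0.118
v 1.607 0.863 0.97
v 2.073 2.416 0.063
v 1.917 0.965 1.151
v 0.161 1.546 -3.963
v 0.647 1.27 -3.542
v -0.461 2.354 -2.717
v 0.783 1.531 -3.643
v 0.796 1.795 -3.808
v 0.683 2.01 -4.003
v 0.467 2.132 -4.191
v 0.19 2.139 -4.333
v -0.093 2.028 -4.402
v -0.326 1.822 -4.384
v -0.462 1.56 -4.283
v -0.475 1.296 -4.118
v -0.362 1.082 -3.922
v -0.146 0.959 -3.735
v 0.131 0.952 -3.593
v 0.414 1.063 -3.524
f 2 4 1
f 5 2 1
f 1 4 3
f 3 5 1
f 2 8 4
f 6 2 5
f 6 8 2
f 4 8 3
f 7 5 3
f 3 8 7
f 7 6 5
f 8 6 7
f 10 12 9
f 13 10 9
f 9 12 11
f 11 13 9
f 10 16 12
f 14 10 13
f 14 16 10
f 12 16 11
f 15 13 11
f 11 16 15
f 15 14 13
f 16 14 15
f 18 17 20
f 18 20 19
f 20 17 21
f 20 21 19
f 21 17 22
f 21 22 19
f 22 17 23
f 22 23 19
f 23 17 24
f 23 24 19
f 24 17 25
f 24 25 19
f 25 17 26
f 25 26 19
f 26 17 27
f 26 27 19
f 27 17 28
f 27 28 19
f 28 17 29
f 28 29 19
f 29 17 18
f 29 18 19
f 31 30 34
f 31 34 32
f 32 34 35
f 32 35 33
f 34 30 36
f 34 36 35
f 35 36 37
f 35 37 33
f 36 30 38
f 36 38 37
f 37 38 39
f 37 39 33
f 38 30 40
f 38 40 39
f 39 40 41
f 39 41 33
f 40 30 42
f 40 42 41
f 41 42 43
f 41 43 33
f 42 30 44
f 42 44 43
f 43 44 45
f 43 45 33
f 44 30 46
f 44 46 45
f 45 46 47
f 45 47 33
f 46 30 48
f 46 48 47
f 47 48 49
f 47 49 33
f 48 30 50
f 48 50 49
f 49 50 51
f 49 51 33
f 50 30 52
f 50 52 51
f 51 52 53
f 51 53 33
f 52 30 54
f 52 54 53
f 53 54 55
f 53 55 33
f 54 30 56
f 54 56 55
f 55 56 57
f 55 57 33
f 56 30 58
f 56 58 57
f 57 58 59
f 57 59 33
f 58 30 31
f 58 31 59
f 59 31 32
f 59 32 33
f 61 60 63
f 61 63 62
f 63 60 64
f 63 64 62
f 64 60 65
f 64 65 62
f 65 60 66
f 65 66 62
f 66 60 67
f 66 67 62
f 67 60 68
f 67 68 62
f 68 60 69
f 68 69 62
f 69 60 70
f 69 70 62
f 70 60 71
f 70 71 62
f 71 60 72
f 71 72 62
f 72 60 73
f 72 73 62
f 73 60 74
f 73 74 62
f 74 60 75
f 74 75 62
f 75 60 61
f 75 61 62



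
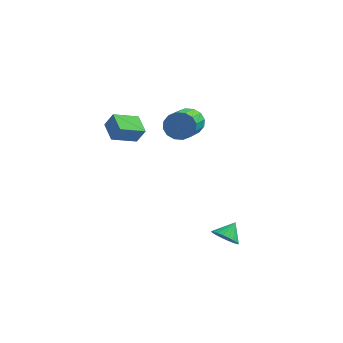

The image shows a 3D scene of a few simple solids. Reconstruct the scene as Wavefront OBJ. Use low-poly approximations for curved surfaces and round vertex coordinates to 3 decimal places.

v -4.605 1.706 0.624
v -4.148 1.696 1.445
v -3.625 2.632 0.089
v -3.168 2.622 0.911
v -3.952 0.798 0.249
v -3.495 0.788 1.071
v -2.972 1.724 -0.285
v -2.515 1.714 0.536
v -0.983 3.766 0.244
v -0.362 3.572 -0.271
v -0.216 1.62 0.641
v -0.837 1.814 1.156
v -0.172 3.747 0.072
v -0.025 1.794 0.984
v -0.198 3.927 0.461
v -0.052 1.974 1.373
v -0.435 4.063 0.792
v -0.289 2.111 1.704
v -0.819 4.121 0.976
v -0.673 2.168 1.888
v -1.247 4.083 0.964
v -1.101 2.13 1.876
v -1.604 3.96 0.759
v -1.458 2.008 1.671
v -1.795 3.786 0.416
v -1.648 1.833 1.328
v -1.768 3.606 0.027
v -1.622 1.653 0.939
v -1.531 3.469 -0.304
v -1.385 1.517 0.608
v -1.147 3.412 -0.488
v -1.001 1.459 0.424
v -0.719 3.45 -0.476
v -0.573 1.497 0.436
v 2.67 -2.566 -3.088
v 2.905 -2.162 -3.649
v 2.97 -1.854 -2.452
v 2.636 -2.071 -3.624
v 2.373 -2.056 -3.518
v 2.154 -2.118 -3.346
v 2.015 -2.248 -3.134
v 1.975 -2.427 -2.916
v 2.041 -2.626 -2.724
v 2.203 -2.817 -2.587
v 2.436 -2.969 -2.527
v 2.705 -3.06 -2.552
v 2.968 -3.075 -2.659
v 3.186 -3.013 -2.831
v 3.326 -2.883 -3.042
v 3.366 -2.704 -3.26
v 3.3 -2.505 -3.452
v 3.138 -2.314 -3.589
f 2 4 1
f 5 2 1
f 1 4 3
f 3 5 1
f 2 8 4
f 6 2 5
f 6 8 2
f 4 8 3
f 7 5 3
f 3 8 7
f 7 6 5
f 8 6 7
f 10 9 13
f 10 13 11
f 11 13 14
f 11 14 12
f 13 9 15
f 13 15 14
f 14 15 16
f 14 16 12
f 15 9 17
f 15 17 16
f 16 17 18
f 16 18 12
f 17 9 19
f 17 19 18
f 18 19 20
f 18 20 12
f 19 9 21
f 19 21 20
f 20 21 22
f 20 22 12
f 21 9 23
f 21 23 22
f 22 23 24
f 22 24 12
f 23 9 25
f 23 25 24
f 24 25 26
f 24 26 12
f 25 9 27
f 25 27 26
f 26 27 28
f 26 28 12
f 27 9 29
f 27 29 28
f 28 29 30
f 28 30 12
f 29 9 31
f 29 31 30
f 30 31 32
f 30 32 12
f 31 9 33
f 31 33 32
f 32 33 34
f 32 34 12
f 33 9 10
f 33 10 34
f 34 10 11
f 34 11 12
f 36 35 38
f 36 38 37
f 38 35 39
f 38 39 37
f 39 35 40
f 39 40 37
f 40 35 41
f 40 41 37
f 41 35 42
f 41 42 37
f 42 35 43
f 42 43 37
f 43 35 44
f 43 44 37
f 44 35 45
f 44 45 37
f 45 35 46
f 45 46 37
f 46 35 47
f 46 47 37
f 47 35 48
f 47 48 37
f 48 35 49
f 48 49 37
f 49 35 50
f 49 50 37
f 50 35 51
f 50 51 37
f 51 35 52
f 51 52 37
f 52 35 36
f 52 36 37



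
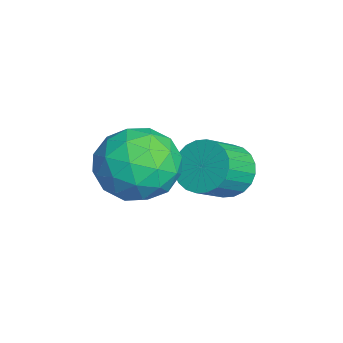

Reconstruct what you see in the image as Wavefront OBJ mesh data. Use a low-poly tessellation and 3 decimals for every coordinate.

v -2.008 -0.45 -2.541
v -1.33 -0.125 -2.842
v -0.674 -0.845 -2.141
v -1.352 -1.17 -1.839
v -1.385 0.065 -2.595
v -0.729 -0.655 -1.894
v -1.535 0.176 -2.34
v -0.879 -0.543 -1.639
v -1.757 0.192 -2.116
v -1.101 -0.527 -1.415
v -2.017 0.111 -1.956
v -1.361 -0.609 -1.255
v -2.276 -0.056 -1.885
v -1.62 -0.776 -1.184
v -2.494 -0.283 -1.914
v -1.838 -1.003 -1.213
v -2.638 -0.536 -2.039
v -1.982 -1.255 -1.338
v -2.686 -0.775 -2.239
v -2.03 -1.495 -1.538
v -2.631 -0.965 -2.486
v -1.975 -1.685 -1.785
v -2.481 -1.077 -2.741
v -1.825 -1.796 -2.04
v -2.259 -1.093 -2.965
v -1.603 -1.812 -2.264
v -1.999 -1.011 -3.125
v -1.343 -1.731 -2.424
v -1.74 -0.844 -3.196
v -1.084 -1.564 -2.495
v -1.522 -0.617 -3.167
v -0.866 -1.337 -2.466
v -1.378 -0.365 -3.042
v -0.722 -1.084 -2.341
v -1.069 -2.178 -1.063
v -0.111 -2.09 -1.666
v -0.289 -3.47 -0.014
v 0.669 -3.382 -0.617
v 0.343 -2.53 0.059
v -0.139 -1.731 -0.589
v -0.261 -3.829 -1.091
v -0.743 -3.03 -1.739
v 0.388 -3.11 -1.684
v 0.762 -2.307 -0.972
v -1.162 -3.253 -0.708
v -0.788 -2.45 0.004
v -0.658 -2.021 -1.456
v 0.258 -3.539 -0.224
v 0.067 -3.039 0.174
v 0.63 -2.987 -0.18
v -0.674 -1.81 -0.823
v -0.111 -1.758 -1.178
v 0.155 -2.017 -0.164
v -0.289 -3.802 -0.502
v 0.274 -3.75 -0.857
v -1.03 -2.573 -1.5
v -0.467 -2.521 -1.854
v -0.555 -3.543 -1.516
v 0.198 -2.568 -1.821
v 0.656 -3.328 -1.205
v 0.11 -3.59 -1.484
v -0.174 -3.121 -1.864
v 0.418 -2.096 -1.403
v 0.876 -2.856 -0.787
v 0.685 -2.355 -0.389
v 0.402 -1.886 -0.77
v 0.711 -2.696 -1.414
v -1.276 -2.704 -0.893
v -0.818 -3.464 -0.277
v -0.802 -3.674 -0.91
v -1.085 -3.205 -1.291
v -1.056 -2.232 -0.475
v -0.598 -2.992 0.141
v -0.226 -2.439 0.184
v -0.51 -1.97 -0.196
v -1.111 -2.864 -0.266
f 2 1 5
f 2 5 3
f 3 5 6
f 3 6 4
f 5 1 7
f 5 7 6
f 6 7 8
f 6 8 4
f 7 1 9
f 7 9 8
f 8 9 10
f 8 10 4
f 9 1 11
f 9 11 10
f 10 11 12
f 10 12 4
f 11 1 13
f 11 13 12
f 12 13 14
f 12 14 4
f 13 1 15
f 13 15 14
f 14 15 16
f 14 16 4
f 15 1 17
f 15 17 16
f 16 17 18
f 16 18 4
f 17 1 19
f 17 19 18
f 18 19 20
f 18 20 4
f 19 1 21
f 19 21 20
f 20 21 22
f 20 22 4
f 21 1 23
f 21 23 22
f 22 23 24
f 22 24 4
f 23 1 25
f 23 25 24
f 24 25 26
f 24 26 4
f 25 1 27
f 25 27 26
f 26 27 28
f 26 28 4
f 27 1 29
f 27 29 28
f 28 29 30
f 28 30 4
f 29 1 31
f 29 31 30
f 30 31 32
f 30 32 4
f 31 1 33
f 31 33 32
f 32 33 34
f 32 34 4
f 33 1 2
f 33 2 34
f 34 2 3
f 34 3 4
f 35 72 51
f 72 46 75
f 51 75 40
f 72 75 51
f 35 51 47
f 51 40 52
f 47 52 36
f 51 52 47
f 35 47 56
f 47 36 57
f 56 57 42
f 47 57 56
f 35 56 68
f 56 42 71
f 68 71 45
f 56 71 68
f 35 68 72
f 68 45 76
f 72 76 46
f 68 76 72
f 36 52 63
f 52 40 66
f 63 66 44
f 52 66 63
f 40 75 53
f 75 46 74
f 53 74 39
f 75 74 53
f 46 76 73
f 76 45 69
f 73 69 37
f 76 69 73
f 45 71 70
f 71 42 58
f 70 58 41
f 71 58 70
f 42 57 62
f 57 36 59
f 62 59 43
f 57 59 62
f 38 64 50
f 64 44 65
f 50 65 39
f 64 65 50
f 38 50 48
f 50 39 49
f 48 49 37
f 50 49 48
f 38 48 55
f 48 37 54
f 55 54 41
f 48 54 55
f 38 55 60
f 55 41 61
f 60 61 43
f 55 61 60
f 38 60 64
f 60 43 67
f 64 67 44
f 60 67 64
f 39 65 53
f 65 44 66
f 53 66 40
f 65 66 53
f 37 49 73
f 49 39 74
f 73 74 46
f 49 74 73
f 41 54 70
f 54 37 69
f 70 69 45
f 54 69 70
f 43 61 62
f 61 41 58
f 62 58 42
f 61 58 62
f 44 67 63
f 67 43 59
f 63 59 36
f 67 59 63



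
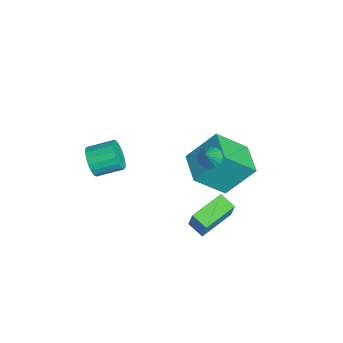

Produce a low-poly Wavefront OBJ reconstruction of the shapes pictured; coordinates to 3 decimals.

v -2.644 -2.956 -1.762
v -2.307 -3.246 -1.061
v -2.159 -1.954 -0.598
v -2.496 -1.664 -1.298
v -2.013 -3.2 -1.281
v -1.865 -1.909 -0.818
v -1.845 -3.107 -1.596
v -1.697 -1.815 -1.133
v -1.835 -2.983 -1.944
v -1.687 -1.692 -1.481
v -1.985 -2.854 -2.256
v -1.837 -1.563 -1.792
v -2.266 -2.745 -2.47
v -2.118 -1.454 -2.006
v -2.621 -2.678 -2.543
v -2.473 -1.386 -2.08
v -2.981 -2.666 -2.462
v -2.833 -1.374 -1.999
v -3.275 -2.711 -2.242
v -3.127 -1.42 -1.779
v -3.443 -2.805 -1.927
v -3.295 -1.513 -1.464
v -3.453 -2.928 -1.579
v -3.305 -1.637 -1.116
v -3.303 -3.057 -1.268
v -3.155 -1.766 -0.804
v -3.022 -3.166 -1.054
v -2.874 -1.875 -0.59
v -2.667 -3.234 -0.98
v -2.519 -1.942 -0.517
v 1.005 1.899 1.533
v 1.494 2.042 1.256
v 1.755 1.501 2.647
v 1.43 2.261 1.377
v 1.282 2.408 1.529
v 1.079 2.454 1.681
v 0.862 2.39 1.805
v 0.673 2.229 1.875
v 0.55 2.002 1.877
v 0.517 1.755 1.811
v 0.58 1.536 1.69
v 0.728 1.389 1.538
v 0.931 1.343 1.385
v 1.149 1.407 1.261
v 1.338 1.568 1.192
v 1.461 1.795 1.19
v -1.964 2.896 -2.898
v -1.906 1.368 -1.443
v -1.964 4.337 -1.384
v -1.906 2.81 0.07
v -0.234 2.93 -2.93
v -0.176 1.403 -1.476
v -0.234 4.372 -1.417
v -0.176 2.844 0.038
v 1.184 2.203 -1.92
v 1.575 2.295 -0.811
v 1.878 2.698 -2.206
v 2.27 2.79 -1.097
v 2.17 0.69 -2.143
v 2.562 0.782 -1.034
v 2.865 1.185 -2.429
v 3.256 1.277 -1.32
f 2 1 5
f 2 5 3
f 3 5 6
f 3 6 4
f 5 1 7
f 5 7 6
f 6 7 8
f 6 8 4
f 7 1 9
f 7 9 8
f 8 9 10
f 8 10 4
f 9 1 11
f 9 11 10
f 10 11 12
f 10 12 4
f 11 1 13
f 11 13 12
f 12 13 14
f 12 14 4
f 13 1 15
f 13 15 14
f 14 15 16
f 14 16 4
f 15 1 17
f 15 17 16
f 16 17 18
f 16 18 4
f 17 1 19
f 17 19 18
f 18 19 20
f 18 20 4
f 19 1 21
f 19 21 20
f 20 21 22
f 20 22 4
f 21 1 23
f 21 23 22
f 22 23 24
f 22 24 4
f 23 1 25
f 23 25 24
f 24 25 26
f 24 26 4
f 25 1 27
f 25 27 26
f 26 27 28
f 26 28 4
f 27 1 29
f 27 29 28
f 28 29 30
f 28 30 4
f 29 1 2
f 29 2 30
f 30 2 3
f 30 3 4
f 32 31 34
f 32 34 33
f 34 31 35
f 34 35 33
f 35 31 36
f 35 36 33
f 36 31 37
f 36 37 33
f 37 31 38
f 37 38 33
f 38 31 39
f 38 39 33
f 39 31 40
f 39 40 33
f 40 31 41
f 40 41 33
f 41 31 42
f 41 42 33
f 42 31 43
f 42 43 33
f 43 31 44
f 43 44 33
f 44 31 45
f 44 45 33
f 45 31 46
f 45 46 33
f 46 31 32
f 46 32 33
f 48 50 47
f 51 48 47
f 47 50 49
f 49 51 47
f 48 54 50
f 52 48 51
f 52 54 48
f 50 54 49
f 53 51 49
f 49 54 53
f 53 52 51
f 54 52 53
f 56 58 55
f 59 56 55
f 55 58 57
f 57 59 55
f 56 62 58
f 60 56 59
f 60 62 56
f 58 62 57
f 61 59 57
f 57 62 61
f 61 60 59
f 62 60 61



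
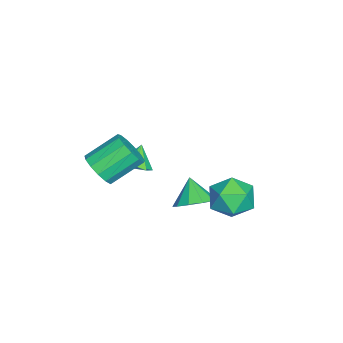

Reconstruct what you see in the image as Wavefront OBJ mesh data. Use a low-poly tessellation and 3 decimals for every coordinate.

v 2.224 -3.816 3.082
v 2.878 -3.99 3.818
v 2.01 -2.618 4.914
v 1.356 -2.444 4.178
v 3.106 -3.589 3.495
v 2.238 -2.216 4.591
v 3.053 -3.259 3.041
v 2.185 -1.886 4.137
v 2.738 -3.107 2.6
v 1.869 -1.734 3.696
v 2.259 -3.179 2.312
v 1.391 -1.806 3.408
v 1.769 -3.454 2.268
v 0.901 -2.082 3.365
v 1.424 -3.844 2.483
v 0.555 -2.472 3.58
v 1.333 -4.226 2.888
v 0.464 -2.853 3.985
v 1.524 -4.477 3.354
v 0.656 -3.104 4.451
v 1.939 -4.518 3.734
v 1.07 -3.146 4.831
v 2.443 -4.337 3.907
v 1.575 -2.964 5.004
v 1.592 3.026 1.983
v 2.248 2.531 1.038
v -0.028 1.949 1.422
v 0.628 1.454 0.477
v 0.905 1.149 1.659
v 1.906 1.815 2.006
v 0.314 2.665 0.454
v 1.315 3.331 0.801
v 1.458 2.309 0.094
v 1.823 1.372 0.838
v 0.397 3.108 1.622
v 0.762 2.171 2.366
v -2.027 -3.1 0.01
v -1.397 -3.533 0.485
v -2.733 -2.92 1.11
v -1.271 -2.931 0.468
v -1.498 -2.408 0.237
v -1.973 -2.208 -0.101
v -2.473 -2.426 -0.386
v -2.764 -2.959 -0.487
v -2.71 -3.558 -0.355
v -2.337 -3.942 -0.052
v -1.818 -3.933 0.279
v 0.631 0.427 0.049
v 1.308 0.923 0.745
v -0.211 -0.027 1.191
v 0.831 1.364 0.569
v 0.277 1.448 0.194
v -0.141 1.142 -0.236
v -0.264 0.563 -0.558
v -0.045 -0.068 -0.647
v 0.432 -0.51 -0.471
v 0.985 -0.593 -0.096
v 1.403 -0.287 0.334
v 1.527 0.292 0.656
f 2 1 5
f 2 5 3
f 3 5 6
f 3 6 4
f 5 1 7
f 5 7 6
f 6 7 8
f 6 8 4
f 7 1 9
f 7 9 8
f 8 9 10
f 8 10 4
f 9 1 11
f 9 11 10
f 10 11 12
f 10 12 4
f 11 1 13
f 11 13 12
f 12 13 14
f 12 14 4
f 13 1 15
f 13 15 14
f 14 15 16
f 14 16 4
f 15 1 17
f 15 17 16
f 16 17 18
f 16 18 4
f 17 1 19
f 17 19 18
f 18 19 20
f 18 20 4
f 19 1 21
f 19 21 20
f 20 21 22
f 20 22 4
f 21 1 23
f 21 23 22
f 22 23 24
f 22 24 4
f 23 1 2
f 23 2 24
f 24 2 3
f 24 3 4
f 25 36 30
f 25 30 26
f 25 26 32
f 25 32 35
f 25 35 36
f 26 30 34
f 30 36 29
f 36 35 27
f 35 32 31
f 32 26 33
f 28 34 29
f 28 29 27
f 28 27 31
f 28 31 33
f 28 33 34
f 29 34 30
f 27 29 36
f 31 27 35
f 33 31 32
f 34 33 26
f 38 37 40
f 38 40 39
f 40 37 41
f 40 41 39
f 41 37 42
f 41 42 39
f 42 37 43
f 42 43 39
f 43 37 44
f 43 44 39
f 44 37 45
f 44 45 39
f 45 37 46
f 45 46 39
f 46 37 47
f 46 47 39
f 47 37 38
f 47 38 39
f 49 48 51
f 49 51 50
f 51 48 52
f 51 52 50
f 52 48 53
f 52 53 50
f 53 48 54
f 53 54 50
f 54 48 55
f 54 55 50
f 55 48 56
f 55 56 50
f 56 48 57
f 56 57 50
f 57 48 58
f 57 58 50
f 58 48 59
f 58 59 50
f 59 48 49
f 59 49 50



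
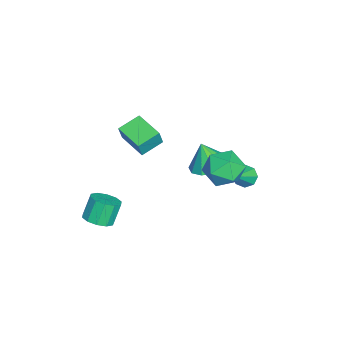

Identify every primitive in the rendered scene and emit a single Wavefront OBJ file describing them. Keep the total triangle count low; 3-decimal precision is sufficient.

v 2.908 -2.696 -3.019
v 3.548 -2.609 -2.749
v 3.092 -2.337 -1.752
v 2.452 -2.424 -2.021
v 3.419 -2.229 -2.912
v 2.963 -1.958 -1.915
v 3.095 -2.028 -3.115
v 2.638 -1.756 -2.118
v 2.699 -2.082 -3.282
v 2.243 -1.81 -2.284
v 2.383 -2.37 -3.348
v 1.927 -2.098 -2.35
v 2.268 -2.783 -3.288
v 1.812 -2.511 -2.291
v 2.397 -3.162 -3.125
v 1.941 -2.891 -2.128
v 2.722 -3.364 -2.922
v 2.265 -3.092 -1.925
v 3.117 -3.31 -2.756
v 2.661 -3.038 -1.758
v 3.433 -3.022 -2.69
v 2.977 -2.75 -1.692
v -1.837 -1.609 -0.617
v -1.541 -1.709 0.216
v -0.86 -0.575 -0.841
v -0.564 -0.675 -0.007
v -1.096 -2.385 -0.973
v -0.8 -2.485 -0.139
v -0.119 -1.351 -1.196
v 0.177 -1.451 -0.363
v -0.007 3.067 -1.901
v 0.36 3.108 -2.336
v 1.027 2.753 -1.059
v 0.305 3.487 -2.128
v 0.068 3.62 -1.787
v -0.213 3.43 -1.513
v -0.373 3.027 -1.467
v -0.319 2.647 -1.675
v -0.082 2.514 -2.016
v 0.2 2.704 -2.29
v 0.587 2.784 -0.509
v 1.452 2.938 -0.96
v 1.288 1.742 0.48
v 2.153 1.896 0.029
v 1.747 2.611 0.577
v 1.314 3.256 -0.035
v 1.426 1.424 -0.445
v 0.993 2.069 -1.057
v 1.971 2.098 -0.921
v 2.17 2.831 -0.289
v 0.57 1.849 -0.191
v 0.769 2.582 0.441
v -2.615 1.2 -3.657
v -1.679 0.985 -3.644
v -2.725 0.8 -2.383
v -1.74 1.55 -3.471
v -2.135 1.981 -3.37
v -2.713 2.114 -3.378
v -3.254 1.898 -3.493
v -3.55 1.415 -3.67
v -3.489 0.851 -3.843
v -3.095 0.42 -3.944
v -2.516 0.287 -3.936
v -1.976 0.503 -3.821
f 2 1 5
f 2 5 3
f 3 5 6
f 3 6 4
f 5 1 7
f 5 7 6
f 6 7 8
f 6 8 4
f 7 1 9
f 7 9 8
f 8 9 10
f 8 10 4
f 9 1 11
f 9 11 10
f 10 11 12
f 10 12 4
f 11 1 13
f 11 13 12
f 12 13 14
f 12 14 4
f 13 1 15
f 13 15 14
f 14 15 16
f 14 16 4
f 15 1 17
f 15 17 16
f 16 17 18
f 16 18 4
f 17 1 19
f 17 19 18
f 18 19 20
f 18 20 4
f 19 1 21
f 19 21 20
f 20 21 22
f 20 22 4
f 21 1 2
f 21 2 22
f 22 2 3
f 22 3 4
f 24 26 23
f 27 24 23
f 23 26 25
f 25 27 23
f 24 30 26
f 28 24 27
f 28 30 24
f 26 30 25
f 29 27 25
f 25 30 29
f 29 28 27
f 30 28 29
f 32 31 34
f 32 34 33
f 34 31 35
f 34 35 33
f 35 31 36
f 35 36 33
f 36 31 37
f 36 37 33
f 37 31 38
f 37 38 33
f 38 31 39
f 38 39 33
f 39 31 40
f 39 40 33
f 40 31 32
f 40 32 33
f 41 52 46
f 41 46 42
f 41 42 48
f 41 48 51
f 41 51 52
f 42 46 50
f 46 52 45
f 52 51 43
f 51 48 47
f 48 42 49
f 44 50 45
f 44 45 43
f 44 43 47
f 44 47 49
f 44 49 50
f 45 50 46
f 43 45 52
f 47 43 51
f 49 47 48
f 50 49 42
f 54 53 56
f 54 56 55
f 56 53 57
f 56 57 55
f 57 53 58
f 57 58 55
f 58 53 59
f 58 59 55
f 59 53 60
f 59 60 55
f 60 53 61
f 60 61 55
f 61 53 62
f 61 62 55
f 62 53 63
f 62 63 55
f 63 53 64
f 63 64 55
f 64 53 54
f 64 54 55



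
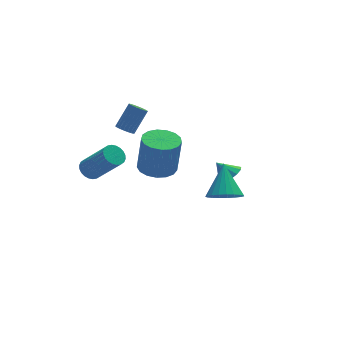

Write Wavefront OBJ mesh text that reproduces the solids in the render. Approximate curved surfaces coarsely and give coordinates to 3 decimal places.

v 0.856 2.293 -1.299
v 1.756 2.746 -1.37
v 1.964 2.659 0.728
v 1.064 2.207 0.799
v 1.445 3.113 -1.324
v 1.653 3.027 0.774
v 0.999 3.293 -1.272
v 1.207 3.206 0.826
v 0.52 3.243 -1.227
v 0.729 3.157 0.871
v 0.119 2.976 -1.198
v 0.327 2.89 0.9
v -0.114 2.552 -1.192
v 0.094 2.466 0.906
v -0.125 2.07 -1.211
v 0.083 1.983 0.887
v 0.089 1.638 -1.25
v 0.297 1.551 0.848
v 0.479 1.356 -1.3
v 0.687 1.27 0.798
v 0.955 1.289 -1.35
v 1.163 1.203 0.748
v 1.408 1.452 -1.388
v 1.617 1.366 0.71
v 1.735 1.808 -1.406
v 1.943 1.722 0.692
v 1.861 2.275 -1.399
v 2.069 2.188 0.699
v 4.17 0.808 -1.739
v 4.771 0.861 -1.329
v 3.61 1.292 -0.981
v 4.757 1.202 -1.558
v 4.556 1.418 -1.844
v 4.233 1.44 -2.098
v 3.889 1.262 -2.237
v 3.635 0.939 -2.218
v 3.551 0.574 -2.047
v 3.663 0.284 -1.779
v 3.936 0.16 -1.497
v 4.284 0.241 -1.293
v 4.595 0.502 -1.23
v 1.973 -3.763 0.671
v 2.637 -3.43 0.145
v 2.407 -2.517 2.009
v 2.341 -3.217 0.043
v 1.982 -3.099 0.049
v 1.621 -3.095 0.163
v 1.321 -3.207 0.364
v 1.133 -3.415 0.619
v 1.091 -3.684 0.883
v 1.202 -3.966 1.11
v 1.445 -4.213 1.261
v 1.78 -4.382 1.31
v 2.148 -4.444 1.248
v 2.486 -4.389 1.087
v 2.735 -4.225 0.854
v 2.852 -3.982 0.589
v 2.817 -3.701 0.338
v -1.002 1.721 2.406
v -0.739 2.036 2.103
v 0.105 2.434 3.252
v -0.158 2.119 3.554
v -0.894 2.162 2.173
v -0.05 2.56 3.322
v -1.068 2.212 2.284
v -0.225 2.61 3.433
v -1.231 2.176 2.415
v -0.387 2.575 3.564
v -1.354 2.062 2.545
v -0.51 2.461 3.694
v -1.416 1.889 2.651
v -0.572 2.288 3.8
v -1.406 1.687 2.714
v -0.563 2.086 3.863
v -1.327 1.491 2.724
v -0.484 1.889 3.873
v -1.191 1.334 2.679
v -0.348 1.733 3.828
v -1.023 1.244 2.586
v -0.18 1.643 3.735
v -0.851 1.237 2.463
v -0.007 1.635 3.612
v -0.705 1.313 2.329
v 0.139 1.712 3.478
v -0.61 1.46 2.209
v 0.233 1.858 3.358
v -0.583 1.652 2.122
v 0.26 2.05 3.271
v -0.629 1.855 2.085
v 0.215 2.254 3.234
v -2.665 2.15 -0.362
v -2.085 2.252 -0.614
v -1.195 1.152 0.991
v -1.775 1.05 1.242
v -2.109 2.451 -0.465
v -1.219 1.35 1.14
v -2.218 2.604 -0.3
v -1.328 1.503 1.305
v -2.394 2.688 -0.144
v -1.504 1.587 1.461
v -2.612 2.69 -0.022
v -1.722 1.589 1.583
v -2.838 2.61 0.048
v -1.948 1.509 1.653
v -3.037 2.46 0.056
v -2.147 1.359 1.661
v -3.18 2.263 0
v -2.29 1.162 1.605
v -3.245 2.048 -0.111
v -2.355 0.948 1.494
v -3.221 1.85 -0.26
v -2.331 0.749 1.345
v -3.112 1.697 -0.425
v -2.222 0.596 1.18
v -2.936 1.613 -0.581
v -2.046 0.512 1.024
v -2.718 1.611 -0.703
v -1.828 0.51 0.902
v -2.492 1.691 -0.773
v -1.602 0.59 0.832
v -2.293 1.841 -0.781
v -1.403 0.74 0.824
v -2.15 2.038 -0.725
v -1.26 0.937 0.88
f 2 1 5
f 2 5 3
f 3 5 6
f 3 6 4
f 5 1 7
f 5 7 6
f 6 7 8
f 6 8 4
f 7 1 9
f 7 9 8
f 8 9 10
f 8 10 4
f 9 1 11
f 9 11 10
f 10 11 12
f 10 12 4
f 11 1 13
f 11 13 12
f 12 13 14
f 12 14 4
f 13 1 15
f 13 15 14
f 14 15 16
f 14 16 4
f 15 1 17
f 15 17 16
f 16 17 18
f 16 18 4
f 17 1 19
f 17 19 18
f 18 19 20
f 18 20 4
f 19 1 21
f 19 21 20
f 20 21 22
f 20 22 4
f 21 1 23
f 21 23 22
f 22 23 24
f 22 24 4
f 23 1 25
f 23 25 24
f 24 25 26
f 24 26 4
f 25 1 27
f 25 27 26
f 26 27 28
f 26 28 4
f 27 1 2
f 27 2 28
f 28 2 3
f 28 3 4
f 30 29 32
f 30 32 31
f 32 29 33
f 32 33 31
f 33 29 34
f 33 34 31
f 34 29 35
f 34 35 31
f 35 29 36
f 35 36 31
f 36 29 37
f 36 37 31
f 37 29 38
f 37 38 31
f 38 29 39
f 38 39 31
f 39 29 40
f 39 40 31
f 40 29 41
f 40 41 31
f 41 29 30
f 41 30 31
f 43 42 45
f 43 45 44
f 45 42 46
f 45 46 44
f 46 42 47
f 46 47 44
f 47 42 48
f 47 48 44
f 48 42 49
f 48 49 44
f 49 42 50
f 49 50 44
f 50 42 51
f 50 51 44
f 51 42 52
f 51 52 44
f 52 42 53
f 52 53 44
f 53 42 54
f 53 54 44
f 54 42 55
f 54 55 44
f 55 42 56
f 55 56 44
f 56 42 57
f 56 57 44
f 57 42 58
f 57 58 44
f 58 42 43
f 58 43 44
f 60 59 63
f 60 63 61
f 61 63 64
f 61 64 62
f 63 59 65
f 63 65 64
f 64 65 66
f 64 66 62
f 65 59 67
f 65 67 66
f 66 67 68
f 66 68 62
f 67 59 69
f 67 69 68
f 68 69 70
f 68 70 62
f 69 59 71
f 69 71 70
f 70 71 72
f 70 72 62
f 71 59 73
f 71 73 72
f 72 73 74
f 72 74 62
f 73 59 75
f 73 75 74
f 74 75 76
f 74 76 62
f 75 59 77
f 75 77 76
f 76 77 78
f 76 78 62
f 77 59 79
f 77 79 78
f 78 79 80
f 78 80 62
f 79 59 81
f 79 81 80
f 80 81 82
f 80 82 62
f 81 59 83
f 81 83 82
f 82 83 84
f 82 84 62
f 83 59 85
f 83 85 84
f 84 85 86
f 84 86 62
f 85 59 87
f 85 87 86
f 86 87 88
f 86 88 62
f 87 59 89
f 87 89 88
f 88 89 90
f 88 90 62
f 89 59 60
f 89 60 90
f 90 60 61
f 90 61 62
f 92 91 95
f 92 95 93
f 93 95 96
f 93 96 94
f 95 91 97
f 95 97 96
f 96 97 98
f 96 98 94
f 97 91 99
f 97 99 98
f 98 99 100
f 98 100 94
f 99 91 101
f 99 101 100
f 100 101 102
f 100 102 94
f 101 91 103
f 101 103 102
f 102 103 104
f 102 104 94
f 103 91 105
f 103 105 104
f 104 105 106
f 104 106 94
f 105 91 107
f 105 107 106
f 106 107 108
f 106 108 94
f 107 91 109
f 107 109 108
f 108 109 110
f 108 110 94
f 109 91 111
f 109 111 110
f 110 111 112
f 110 112 94
f 111 91 113
f 111 113 112
f 112 113 114
f 112 114 94
f 113 91 115
f 113 115 114
f 114 115 116
f 114 116 94
f 115 91 117
f 115 117 116
f 116 117 118
f 116 118 94
f 117 91 119
f 117 119 118
f 118 119 120
f 118 120 94
f 119 91 121
f 119 121 120
f 120 121 122
f 120 122 94
f 121 91 123
f 121 123 122
f 122 123 124
f 122 124 94
f 123 91 92
f 123 92 124
f 124 92 93
f 124 93 94

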